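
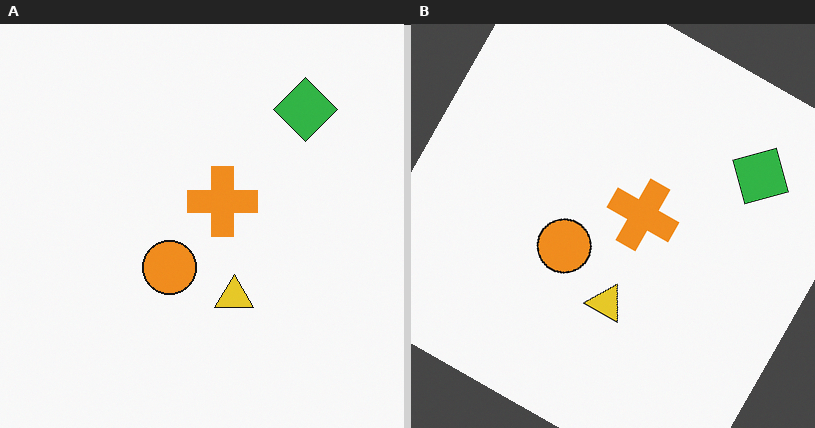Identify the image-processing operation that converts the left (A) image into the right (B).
The right (B) image is the left (A) rotated clockwise by a clearly visible amount.

Every shape is tilted by the same angle and the image corners show triangular fill wedges — a whole-image rotation by a non-right angle.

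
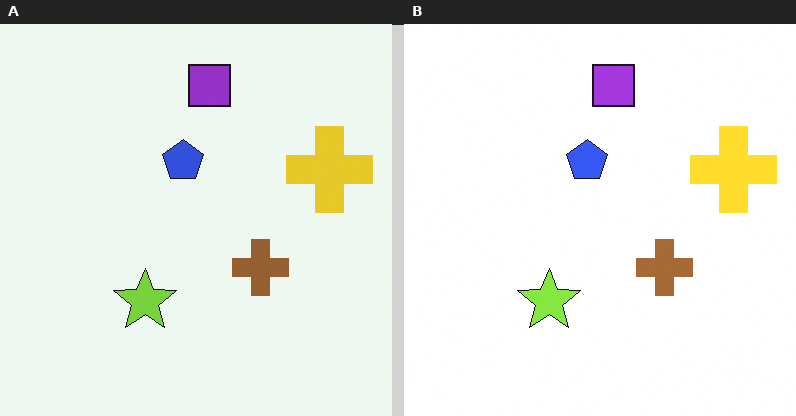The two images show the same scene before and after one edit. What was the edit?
The right (B) image is the left (A) slightly brightened.

Every pixel — background and shapes alike — is uniformly brightened.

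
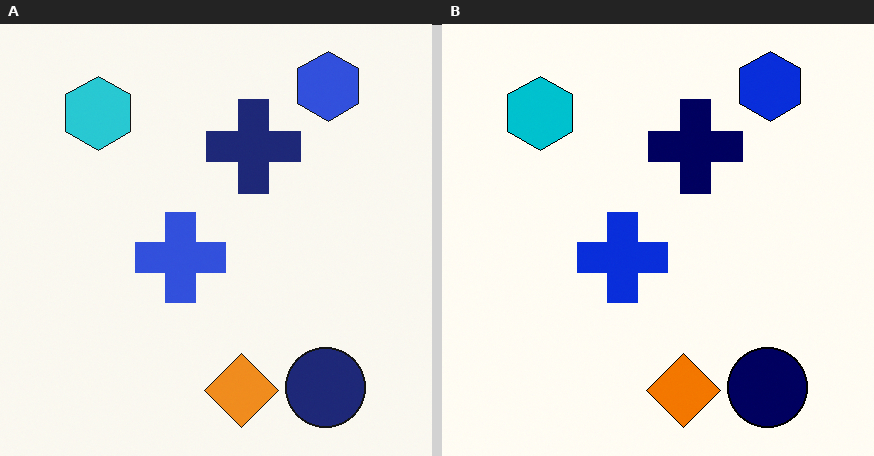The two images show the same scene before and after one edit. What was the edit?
The transformation is: given slightly increased contrast.

Tones are pushed away from mid-grey across the whole image — a global contrast change.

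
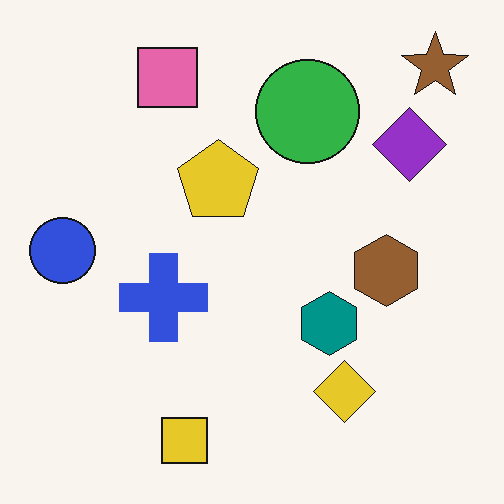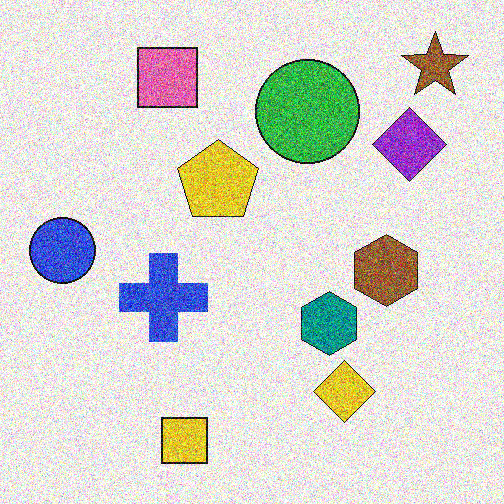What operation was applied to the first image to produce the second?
Degraded with heavy additive noise.

Random speckle covers the whole image, including the flat background.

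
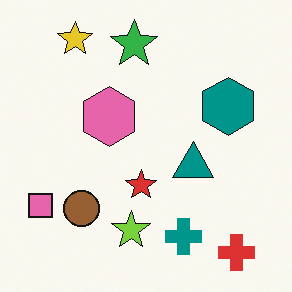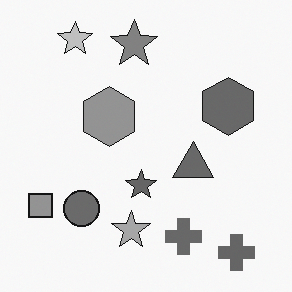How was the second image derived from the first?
The image was converted to grayscale.

All color is removed — every shape is now a shade of grey.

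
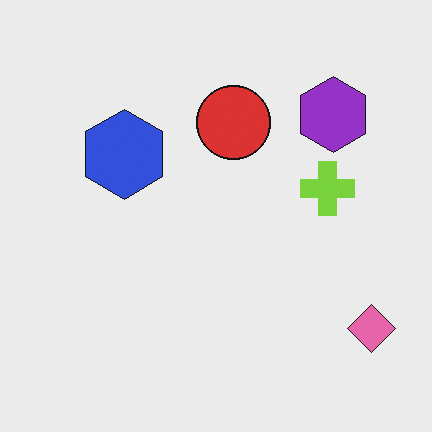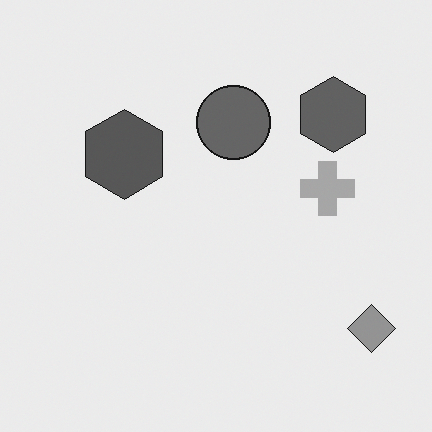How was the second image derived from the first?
This is the original image converted to grayscale.

All color is removed — every shape is now a shade of grey.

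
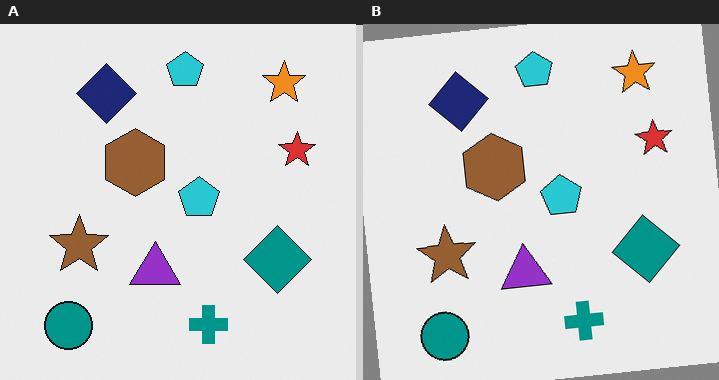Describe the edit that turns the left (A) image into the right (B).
Rotated counter-clockwise by a small amount.

Every shape is tilted by the same angle and the image corners show triangular fill wedges — a whole-image rotation by a non-right angle.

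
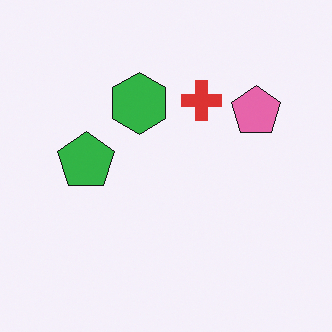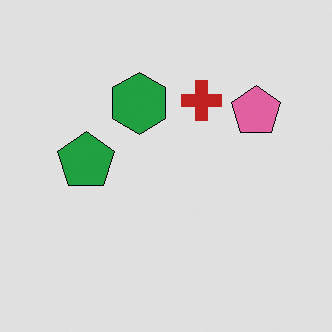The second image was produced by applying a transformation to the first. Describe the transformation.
This is the original image moderately posterized.

Each flat color has snapped to a coarser quantized level — most visibly, the near-white background has dropped to a flat grey.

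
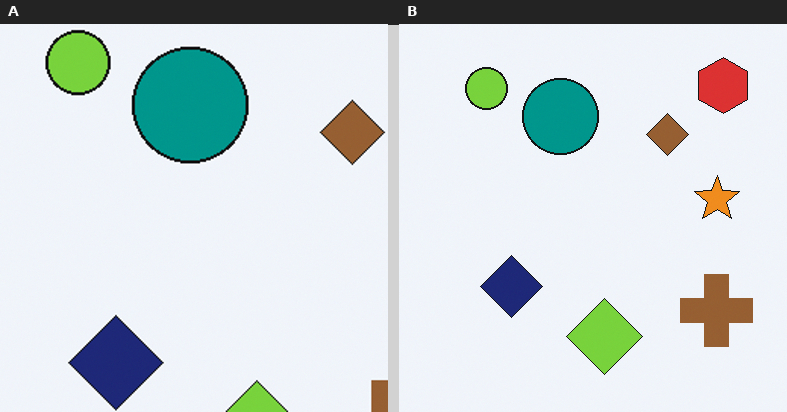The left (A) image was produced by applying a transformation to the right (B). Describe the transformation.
The left (A) image is the right (B) cropped slightly and scaled back up.

The visible shapes are larger and the field of view is narrower; shapes near the original edges may be partly or wholly outside the frame — a crop-and-rescale.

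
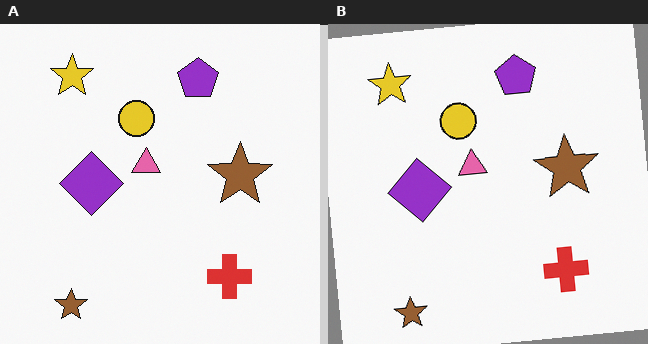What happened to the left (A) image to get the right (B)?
The right (B) image is the left (A) rotated counter-clockwise by a small amount.

Every shape is tilted by the same angle and the image corners show triangular fill wedges — a whole-image rotation by a non-right angle.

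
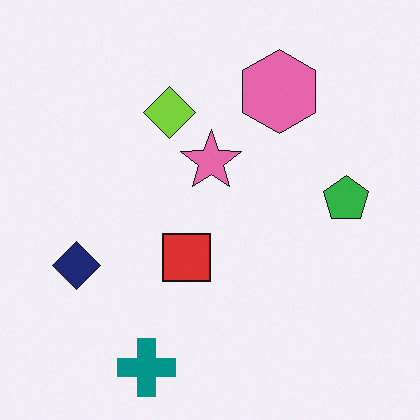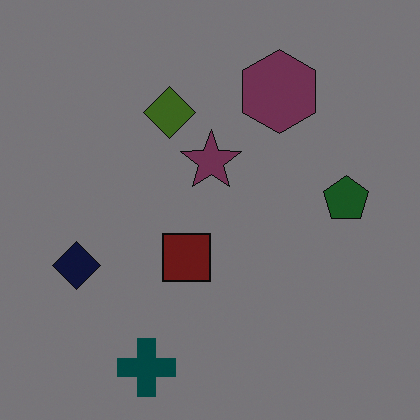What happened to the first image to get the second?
This is the original image darkened a lot.

Every pixel — background and shapes alike — is uniformly darkened.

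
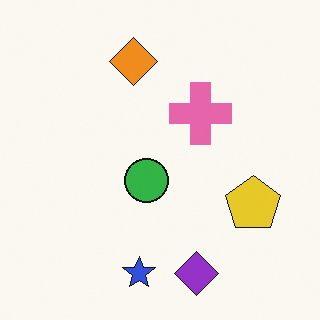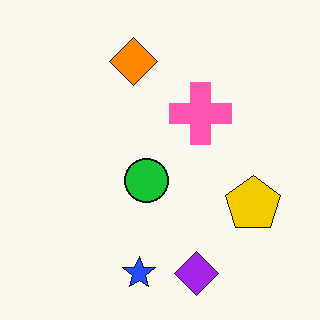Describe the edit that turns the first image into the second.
Slightly oversaturated.

All colors are more vivid — a global saturation change.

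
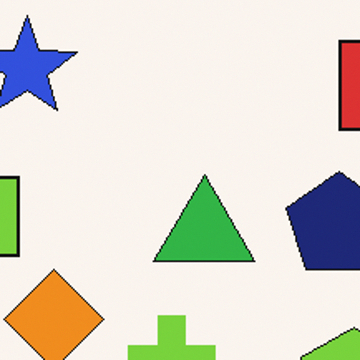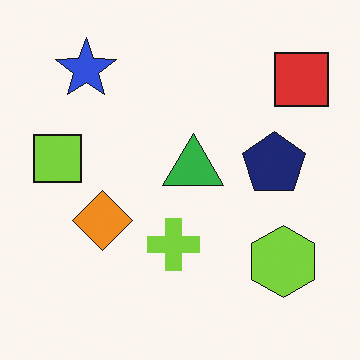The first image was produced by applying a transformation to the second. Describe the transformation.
The first image is the second cropped to a noticeably smaller region and rescaled.

The visible shapes are larger and the field of view is narrower; shapes near the original edges may be partly or wholly outside the frame — a crop-and-rescale.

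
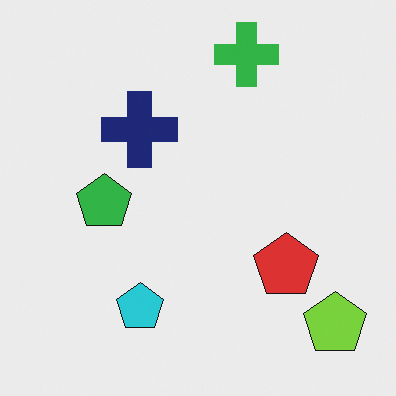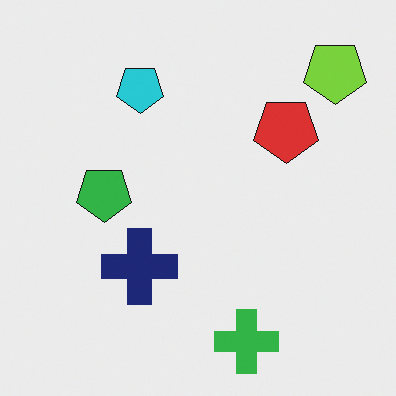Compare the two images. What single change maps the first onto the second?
The image was flipped vertically (top ↔ bottom).

The green cross is in the top of the first image and the bottom of the second — shapes on opposite sides of the horizontal midline have swapped in a mirror flip.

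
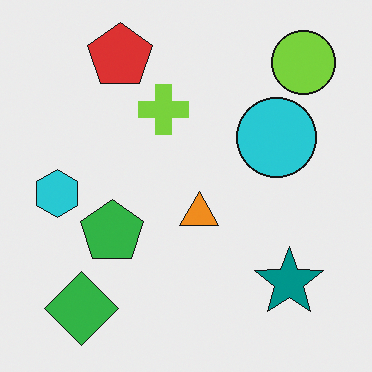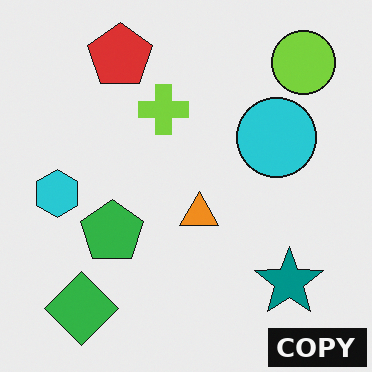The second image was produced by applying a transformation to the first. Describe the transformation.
The second image is the first watermarked with the text "COPY" in the lower-right corner.

A dark label reading "COPY" appears in the lower-right corner.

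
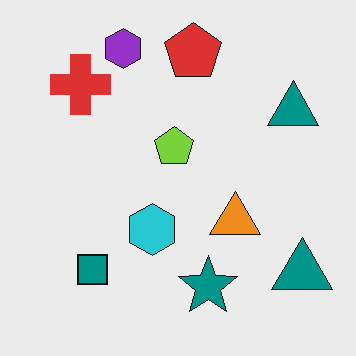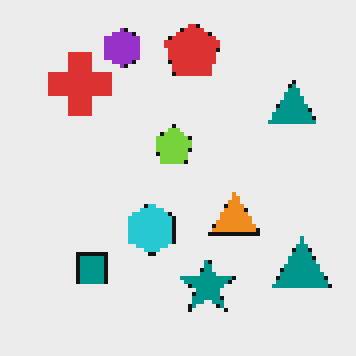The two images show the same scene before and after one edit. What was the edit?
It was mildly pixelated.

Shapes are reduced to large square blocks; fine edges and outlines are lost — a downscale-then-upscale (mosaic) effect.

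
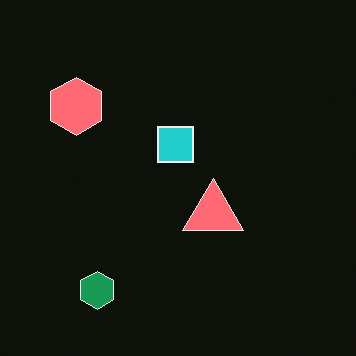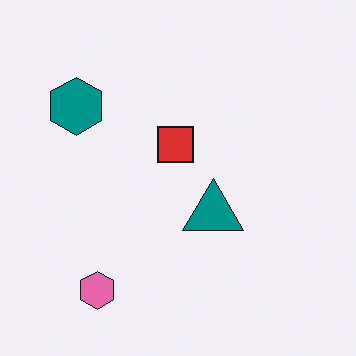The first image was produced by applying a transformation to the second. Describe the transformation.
Color-inverted (negative).

The light background has become dark and every shape's color is its complement — a photographic negative.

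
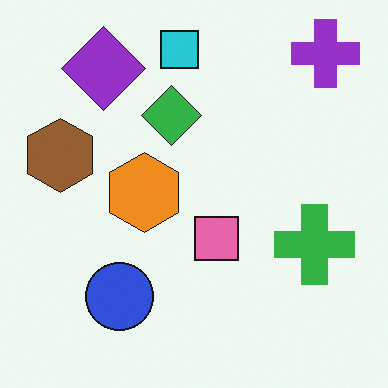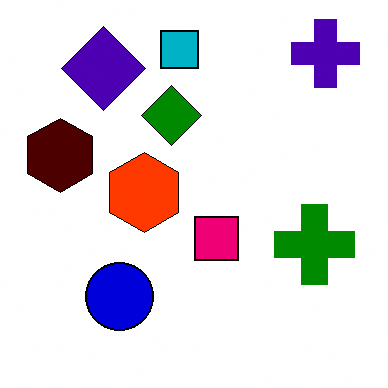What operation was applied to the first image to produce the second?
It was given much higher contrast.

Tones are pushed away from mid-grey across the whole image — a global contrast change.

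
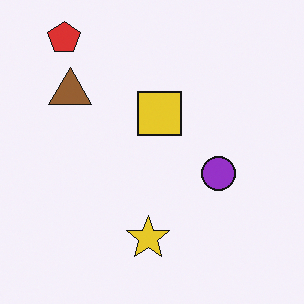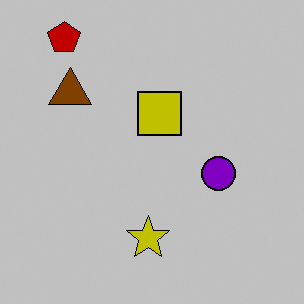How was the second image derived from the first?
This is the original image heavily posterized to just a handful of flat colors.

Each flat color has snapped to a coarser quantized level — most visibly, the near-white background has dropped to a flat grey.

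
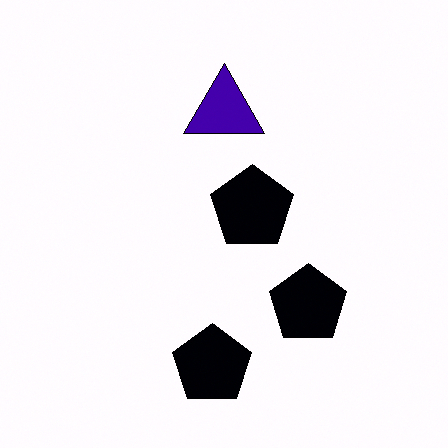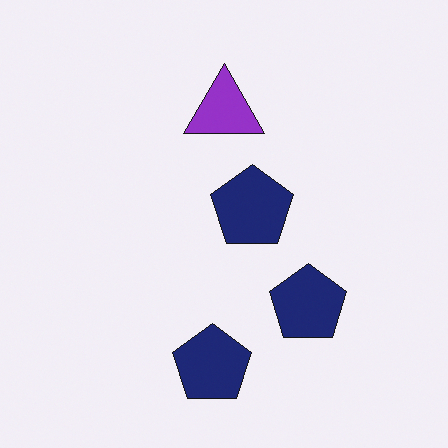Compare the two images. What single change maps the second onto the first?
Given much higher contrast.

Tones are pushed away from mid-grey across the whole image — a global contrast change.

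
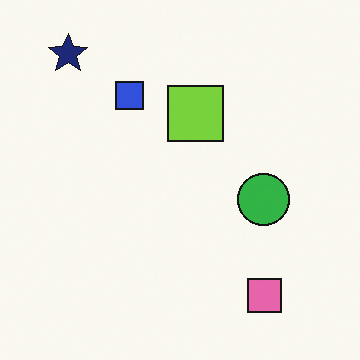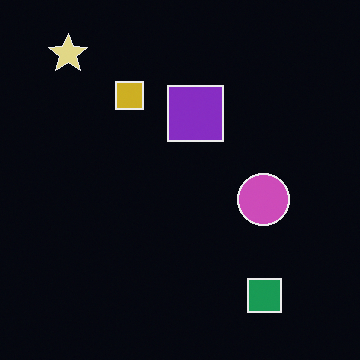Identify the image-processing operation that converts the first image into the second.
The image was color-inverted (negative).

The light background has become dark and every shape's color is its complement — a photographic negative.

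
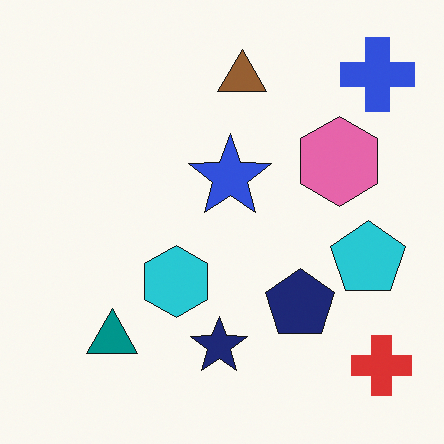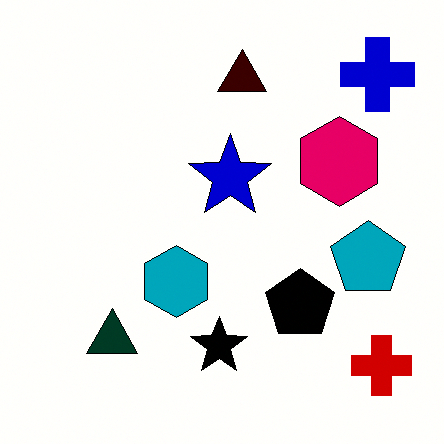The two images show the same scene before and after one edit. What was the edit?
The transformation is: given much higher contrast.

Tones are pushed away from mid-grey across the whole image — a global contrast change.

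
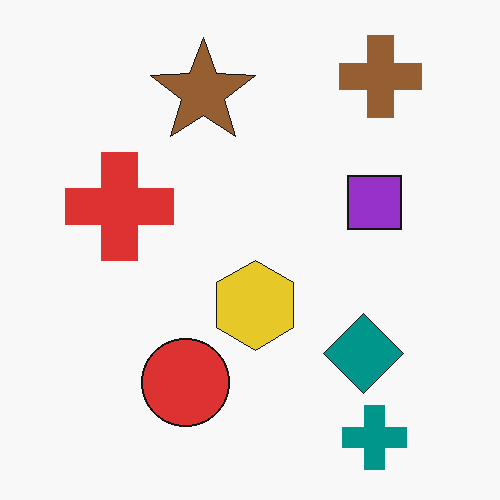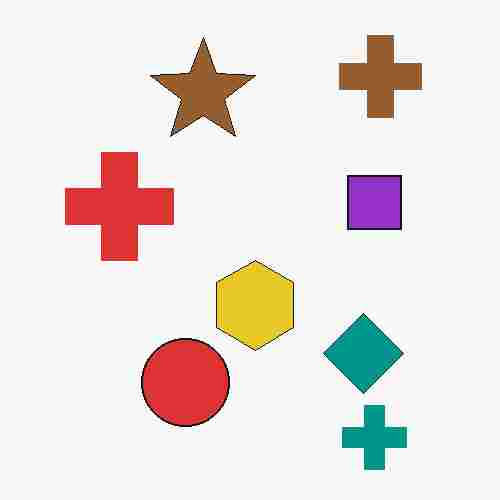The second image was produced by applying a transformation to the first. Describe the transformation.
This is the original image degraded with heavy JPEG compression.

Blocky 8×8 compression artifacts appear around shape edges and the flat background shows ringing — characteristic JPEG degradation.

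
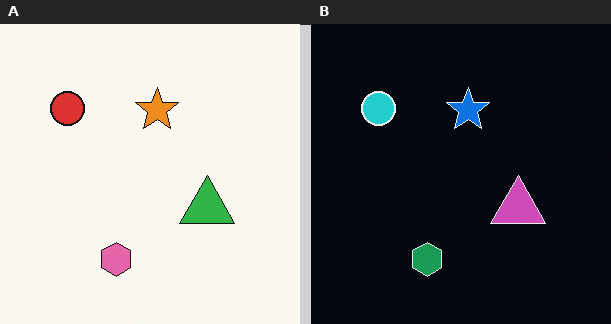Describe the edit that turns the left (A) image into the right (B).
The image was color-inverted (negative).

The light background has become dark and every shape's color is its complement — a photographic negative.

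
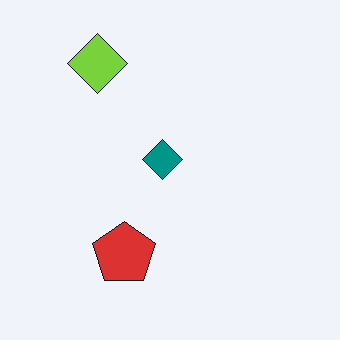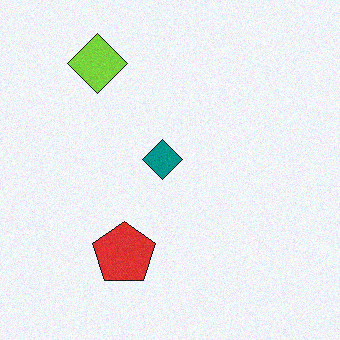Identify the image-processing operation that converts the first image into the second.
It was degraded with light additive noise.

Random speckle covers the whole image, including the flat background.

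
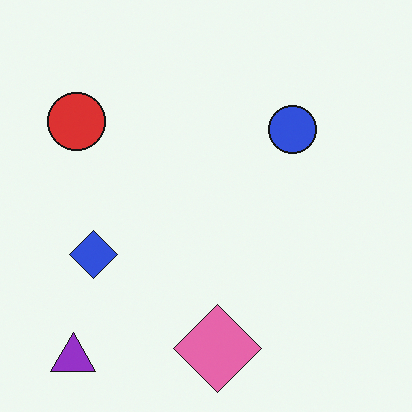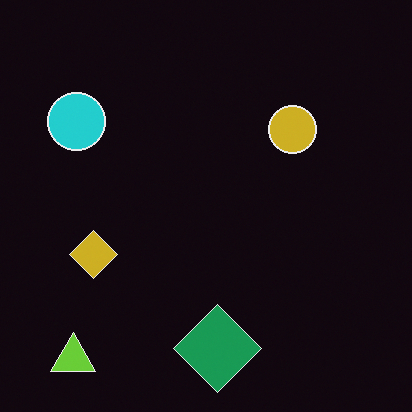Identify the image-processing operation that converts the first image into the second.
The image was color-inverted (negative).

The light background has become dark and every shape's color is its complement — a photographic negative.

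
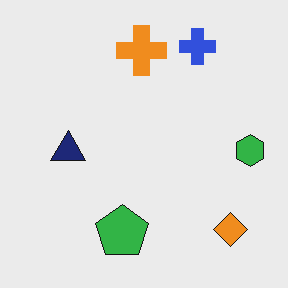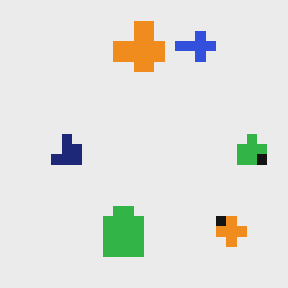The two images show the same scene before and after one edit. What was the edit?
The second image is the first coarsely pixelated.

Shapes are reduced to large square blocks; fine edges and outlines are lost — a downscale-then-upscale (mosaic) effect.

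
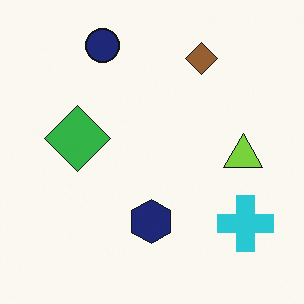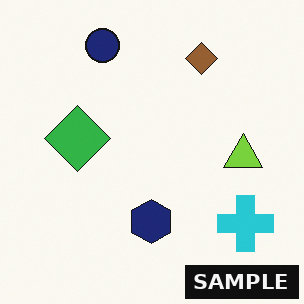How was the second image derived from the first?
Watermarked with the text "SAMPLE" in the lower-right corner.

A dark label reading "SAMPLE" appears in the lower-right corner.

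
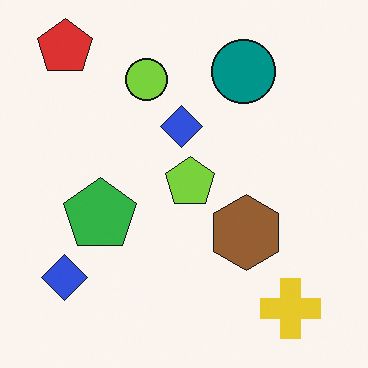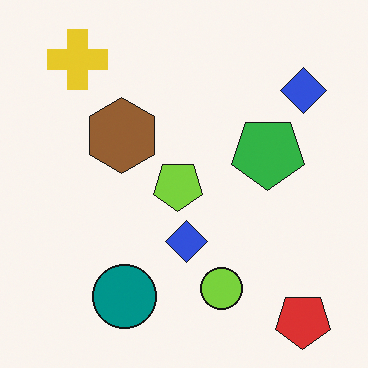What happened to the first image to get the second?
The image was rotated 180°.

The red pentagon sits in the top-left of the first image and the bottom-right of the second — consistent with a whole-image 180° rotation.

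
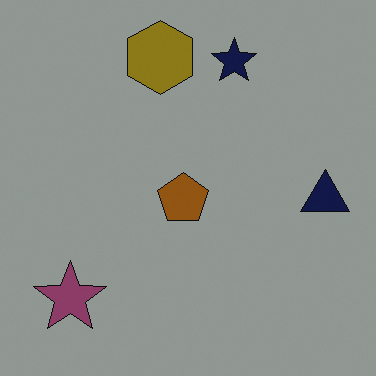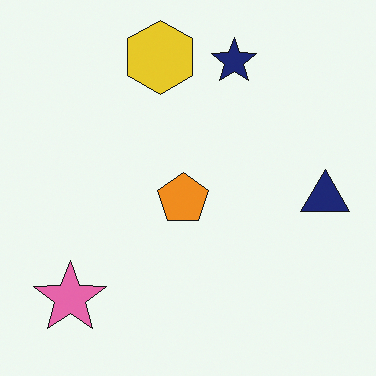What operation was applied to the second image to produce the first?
The image was noticeably darkened.

Every pixel — background and shapes alike — is uniformly darkened.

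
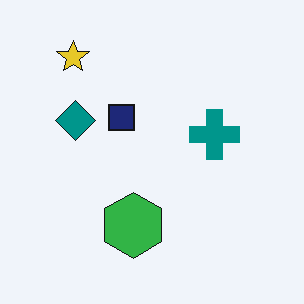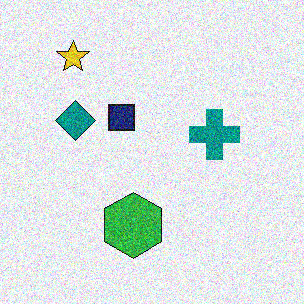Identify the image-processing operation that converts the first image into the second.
This is the original image degraded with a thick layer of grain.

Random speckle covers the whole image, including the flat background.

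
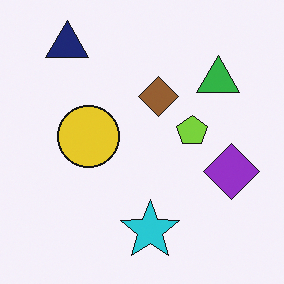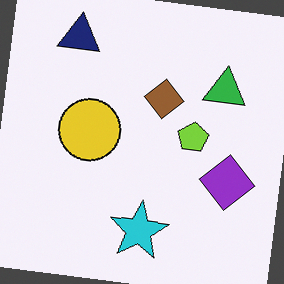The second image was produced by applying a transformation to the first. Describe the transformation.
The image was rotated clockwise by a small amount.

Every shape is tilted by the same angle and the image corners show triangular fill wedges — a whole-image rotation by a non-right angle.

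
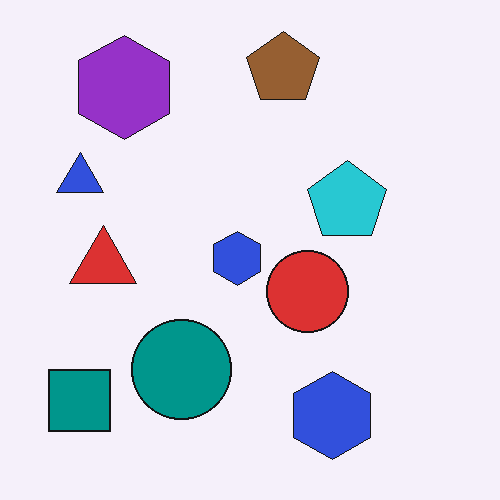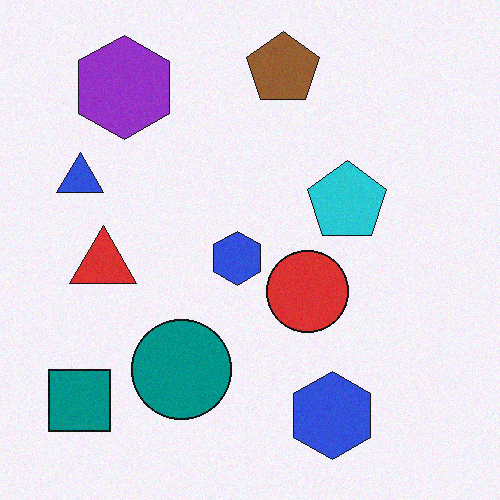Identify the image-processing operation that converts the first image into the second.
The transformation is: degraded with subtle gaussian noise.

Random speckle covers the whole image, including the flat background.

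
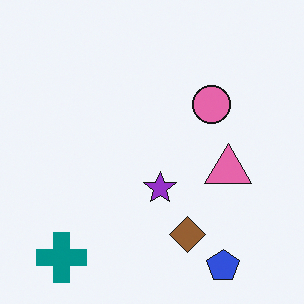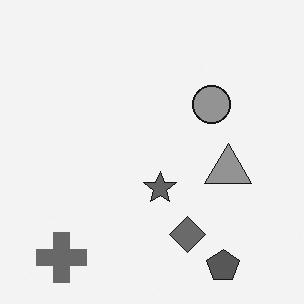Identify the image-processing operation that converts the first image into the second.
The image was converted to grayscale.

All color is removed — every shape is now a shade of grey.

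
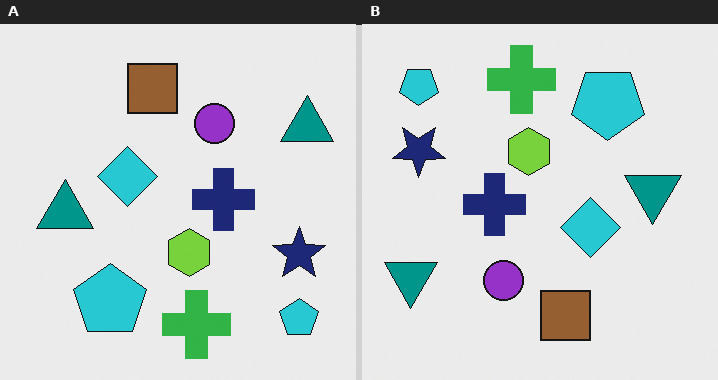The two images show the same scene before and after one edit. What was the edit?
The right (B) image is the left (A) rotated 180°.

The navy star sits in the right of the left (A) image and the left of the right (B) — consistent with a whole-image 180° rotation.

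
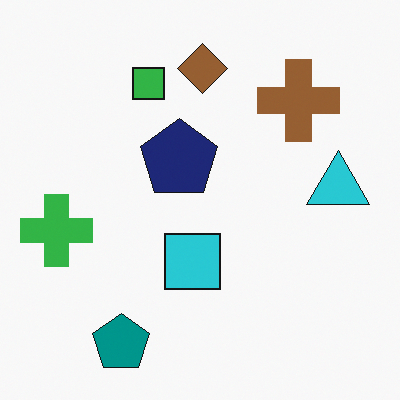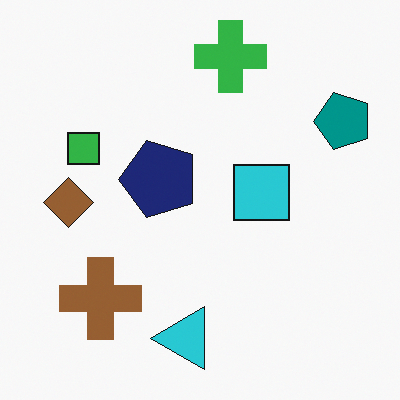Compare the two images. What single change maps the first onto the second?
It was transposed (reflected across the top-left ↔ bottom-right diagonal).

Shapes have swapped their row and column positions — what was in the top-right is now in the bottom-left — a diagonal reflection.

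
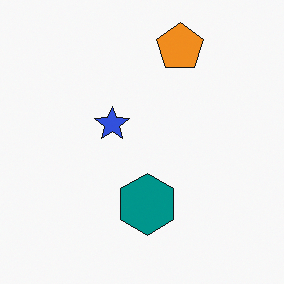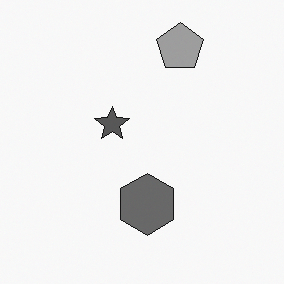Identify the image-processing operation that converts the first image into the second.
It was converted to grayscale.

All color is removed — every shape is now a shade of grey.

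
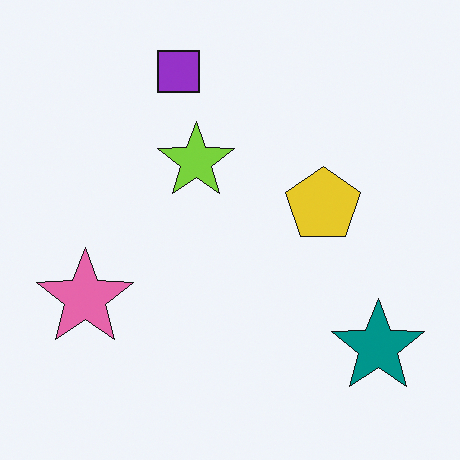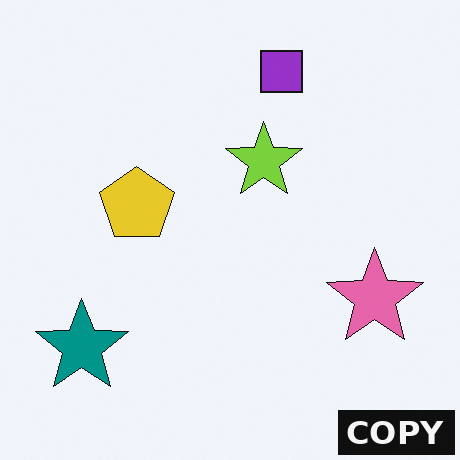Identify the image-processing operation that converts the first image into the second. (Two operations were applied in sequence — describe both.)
The second image is the first flipped horizontally (left ↔ right), then watermarked with the text "COPY" in the lower-right corner.

The teal star is in the bottom-right of the first image and the bottom-left of the second — shapes on opposite sides of the vertical midline have swapped in a mirror flip. A dark label reading "COPY" appears in the lower-right corner.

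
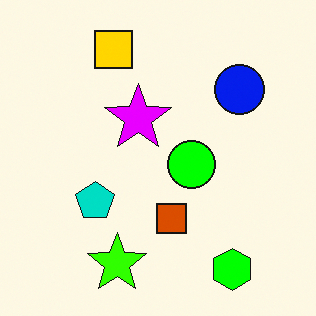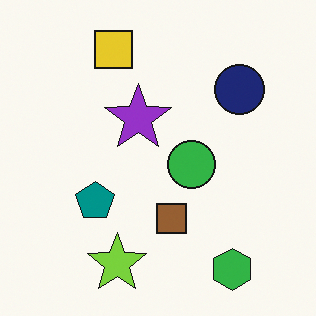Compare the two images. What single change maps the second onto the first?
The transformation is: heavily oversaturated.

All colors are more vivid — a global saturation change.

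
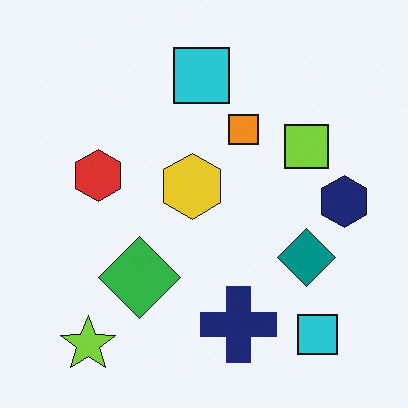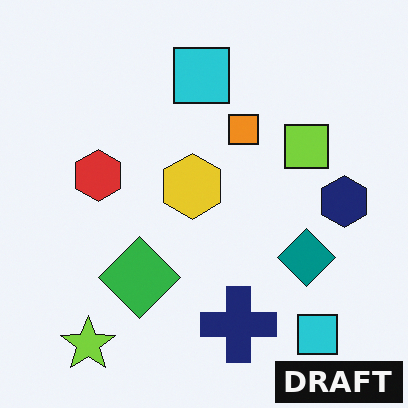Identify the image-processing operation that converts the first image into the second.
The image was watermarked with the text "DRAFT" in the lower-right corner.

A dark label reading "DRAFT" appears in the lower-right corner.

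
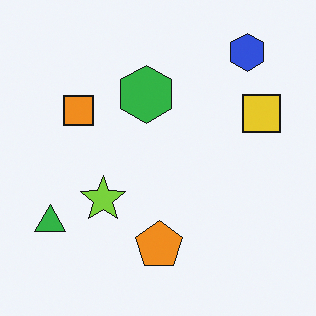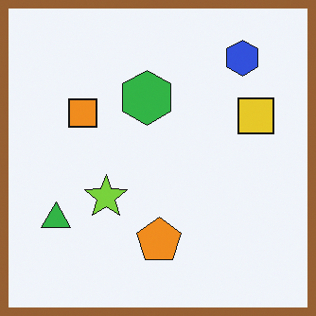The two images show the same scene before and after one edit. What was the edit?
The transformation is: framed with a brown border.

A solid brown frame runs around the edge of the second image, with the content slightly shrunk inside it.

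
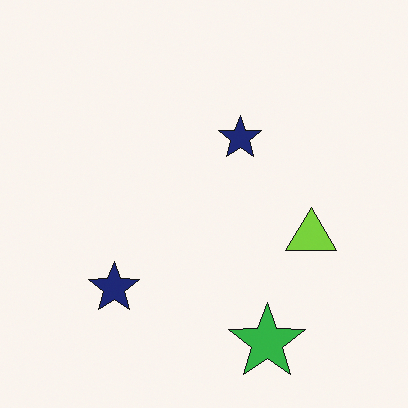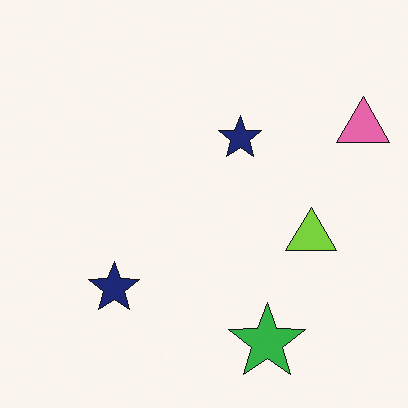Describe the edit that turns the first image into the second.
Overlaid with an additional pink triangle.

A pink triangle appears in the second image that is absent from the first.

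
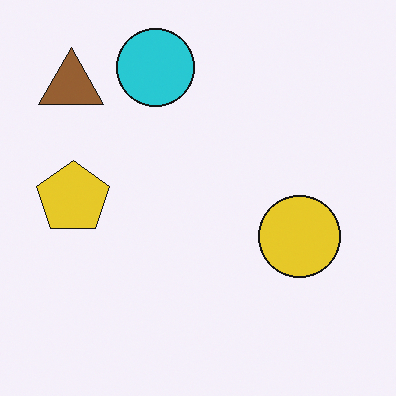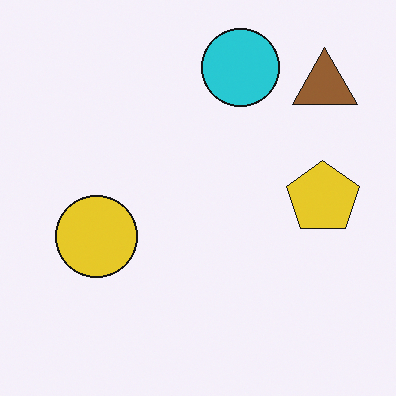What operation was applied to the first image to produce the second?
The image was flipped horizontally (left ↔ right).

The brown triangle is in the top-left of the first image and the top-right of the second — shapes on opposite sides of the vertical midline have swapped in a mirror flip.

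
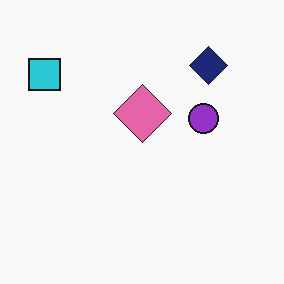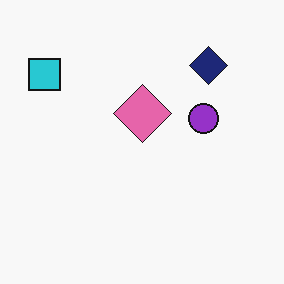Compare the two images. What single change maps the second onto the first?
This is the original image JPEG-compressed with visible artifacts.

Blocky 8×8 compression artifacts appear around shape edges and the flat background shows ringing — characteristic JPEG degradation.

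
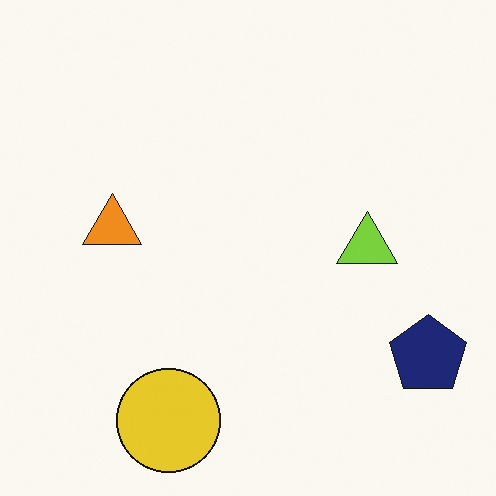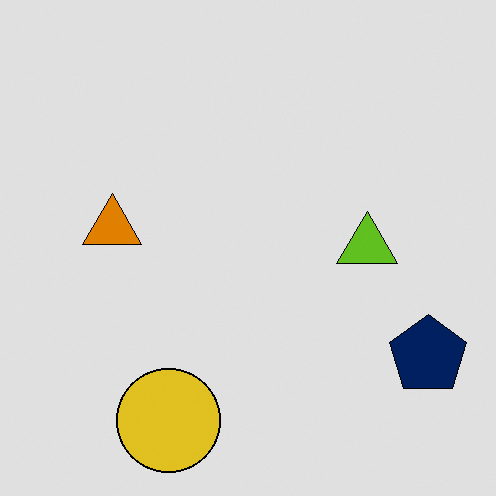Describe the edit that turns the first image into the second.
The image was moderately posterized.

Each flat color has snapped to a coarser quantized level — most visibly, the near-white background has dropped to a flat grey.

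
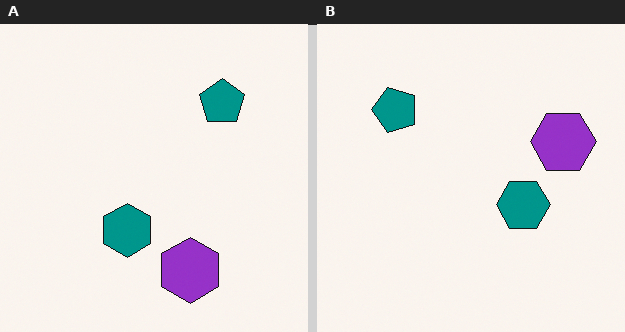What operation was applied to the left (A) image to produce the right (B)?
The image was rotated 90° counter-clockwise.

The teal pentagon sits in the top-right of the left (A) image and the top-left of the right (B) — consistent with a whole-image 90° counter-clockwise rotation.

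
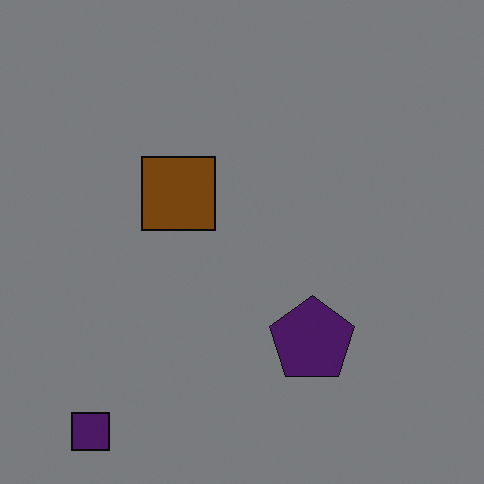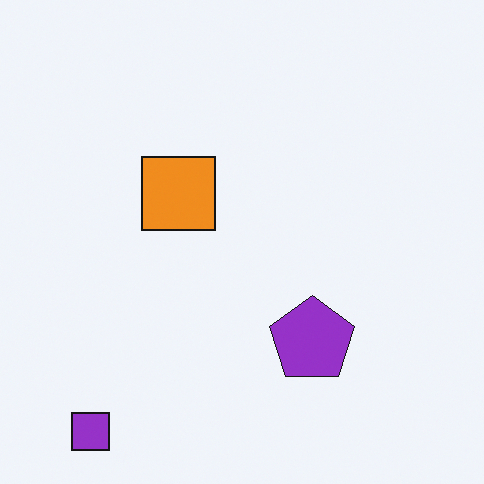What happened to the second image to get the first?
The first image is the second noticeably darkened.

Every pixel — background and shapes alike — is uniformly darkened.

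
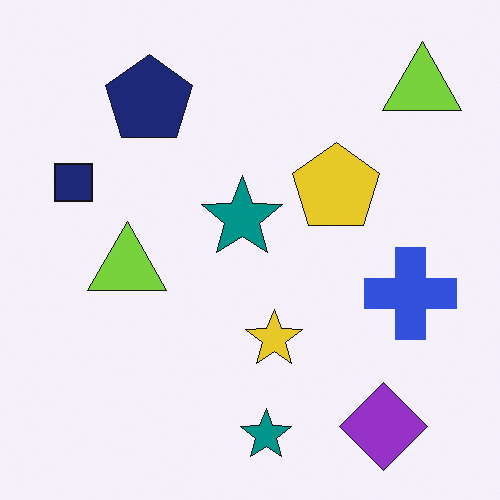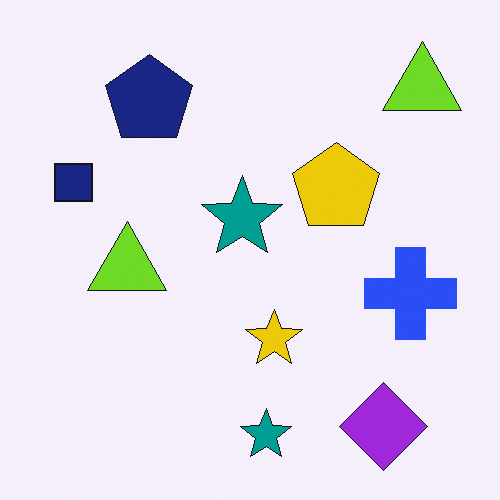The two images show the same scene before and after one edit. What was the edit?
Slightly oversaturated.

All colors are more vivid — a global saturation change.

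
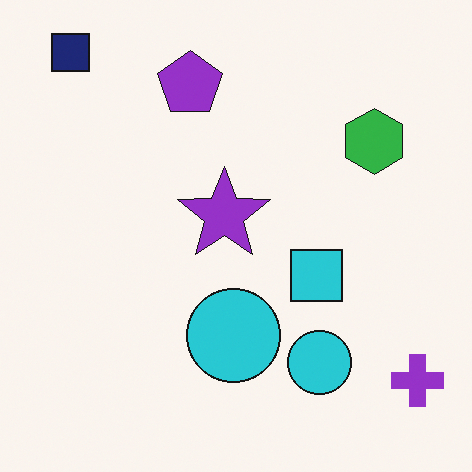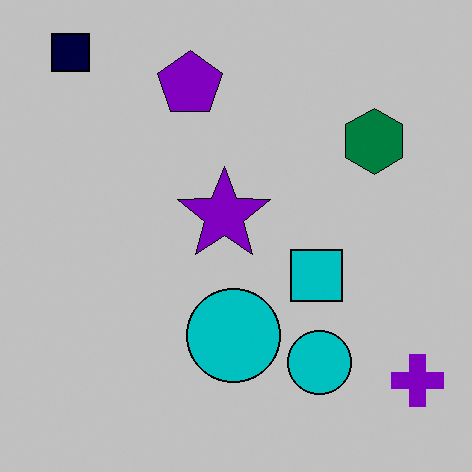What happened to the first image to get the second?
This is the original image aggressively posterized.

Each flat color has snapped to a coarser quantized level — most visibly, the near-white background has dropped to a flat grey.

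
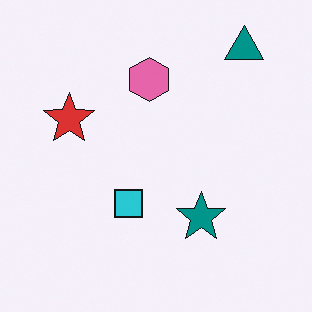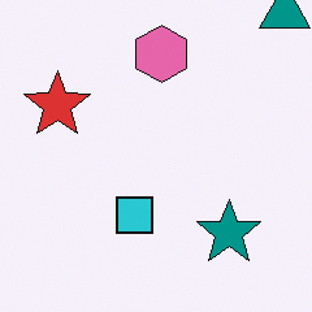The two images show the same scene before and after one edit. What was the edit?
The image was cropped to a modestly smaller region and rescaled.

The visible shapes are larger and the field of view is narrower; shapes near the original edges may be partly or wholly outside the frame — a crop-and-rescale.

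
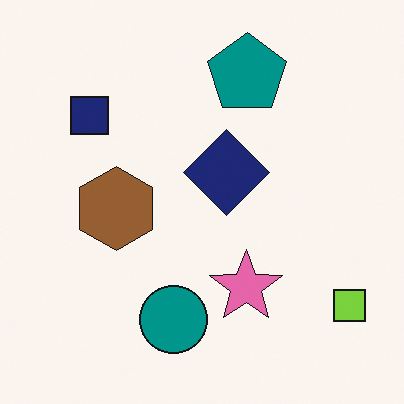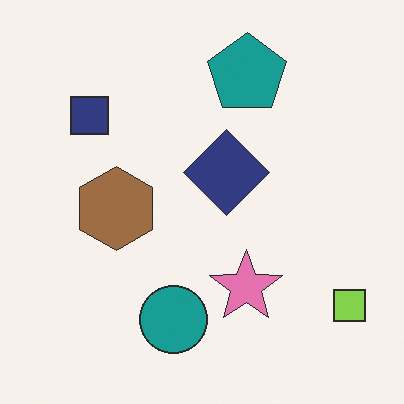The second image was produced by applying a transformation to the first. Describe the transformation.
The image was given slightly reduced contrast.

Tones are pushed toward mid-grey across the whole image — a global contrast change.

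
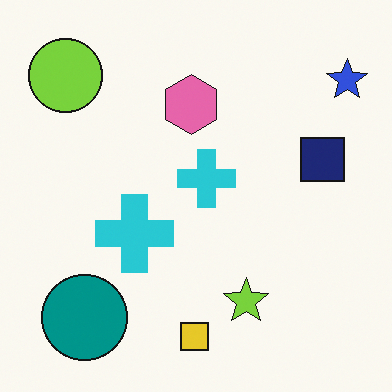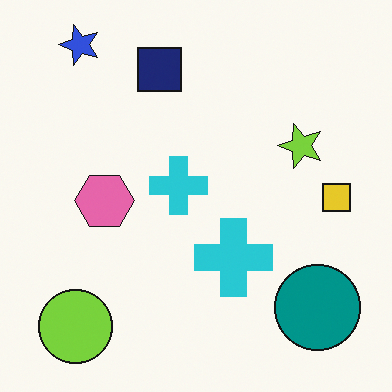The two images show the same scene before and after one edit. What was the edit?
The second image is the first rotated 90° counter-clockwise.

The blue star sits in the top-right of the first image and the top-left of the second — consistent with a whole-image 90° counter-clockwise rotation.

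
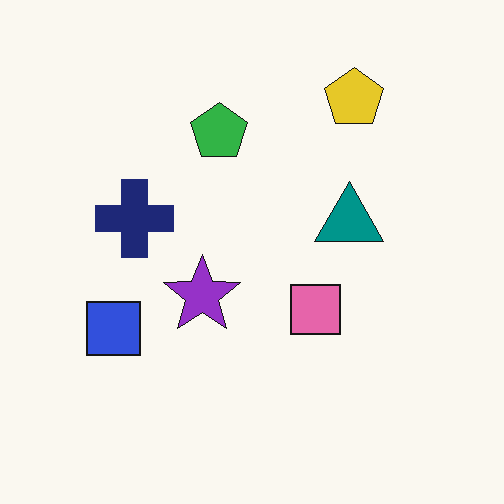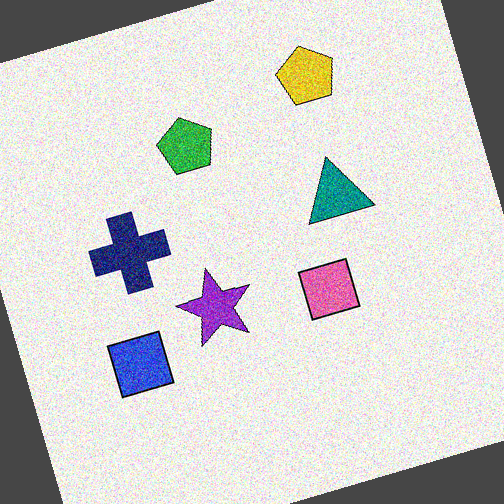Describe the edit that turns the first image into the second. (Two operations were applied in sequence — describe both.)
It was degraded with heavy additive noise, then rotated counter-clockwise by a clearly visible amount.

Random speckle covers the whole image, including the flat background. Every shape is tilted by the same angle and the image corners show triangular fill wedges — a whole-image rotation by a non-right angle.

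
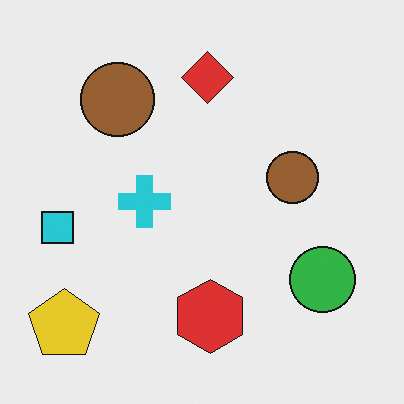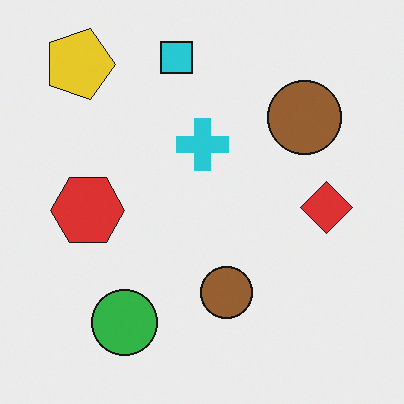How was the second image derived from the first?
Rotated 90° clockwise.

The yellow pentagon sits in the bottom-left of the first image and the top-left of the second — consistent with a whole-image 90° clockwise rotation.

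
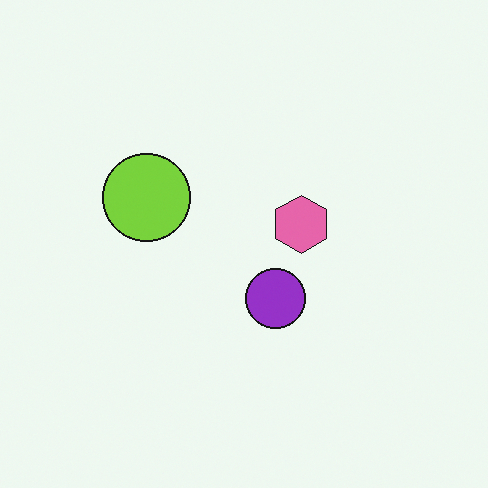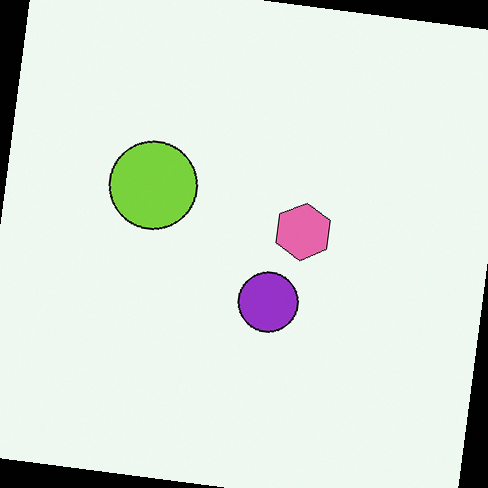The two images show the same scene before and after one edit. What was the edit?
The transformation is: rotated clockwise by a few degrees.

Every shape is tilted by the same angle and the image corners show triangular fill wedges — a whole-image rotation by a non-right angle.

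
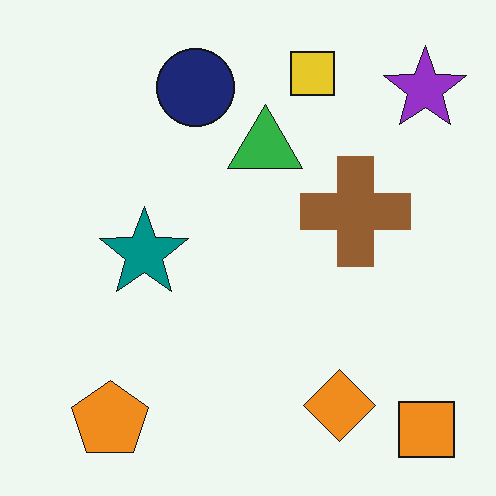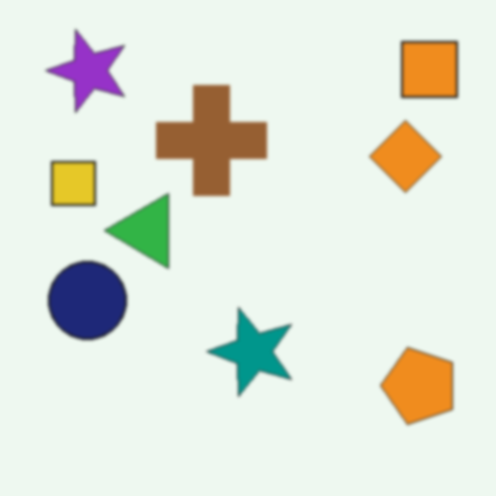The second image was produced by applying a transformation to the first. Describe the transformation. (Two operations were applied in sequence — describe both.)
This is the original image slightly softened, then rotated 90° counter-clockwise.

Shape edges and outlines are uniformly softened across the whole image. The orange square sits in the bottom-right of the first image and the top-right of the second — consistent with a whole-image 90° counter-clockwise rotation.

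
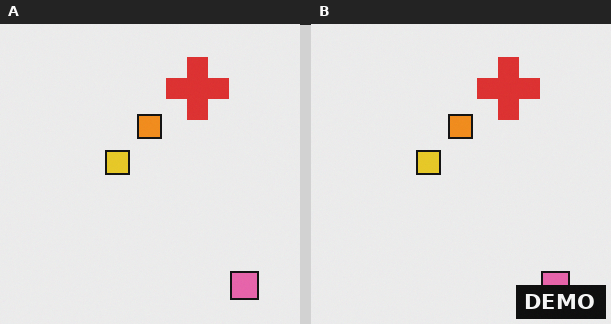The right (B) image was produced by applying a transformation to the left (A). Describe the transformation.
The transformation is: watermarked with the text "DEMO" in the lower-right corner.

A dark label reading "DEMO" appears in the lower-right corner.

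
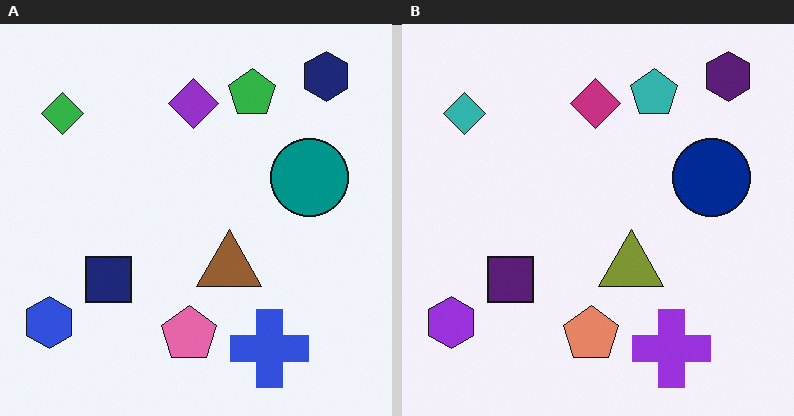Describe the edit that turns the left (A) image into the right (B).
Hue-shifted by a small amount.

Every shape's color has rotated by the same amount around the hue wheel — a uniform hue shift.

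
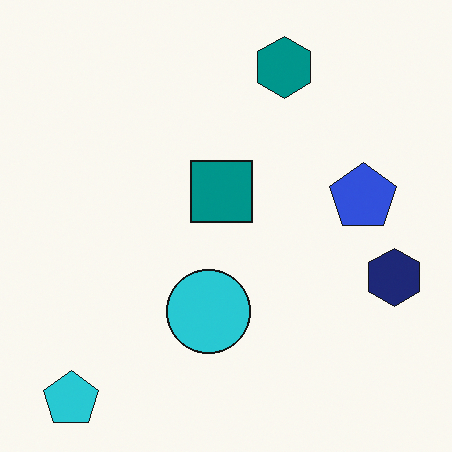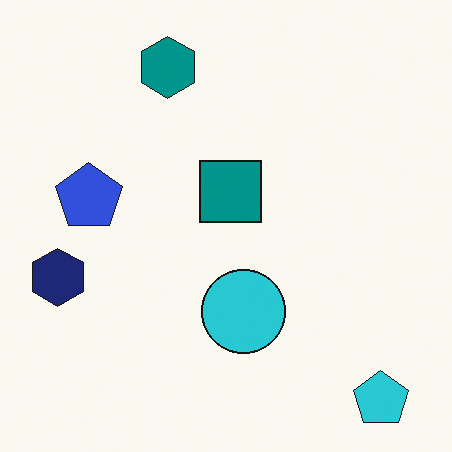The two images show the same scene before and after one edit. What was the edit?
Flipped horizontally (left ↔ right).

The navy hexagon is in the right of the first image and the left of the second — shapes on opposite sides of the vertical midline have swapped in a mirror flip.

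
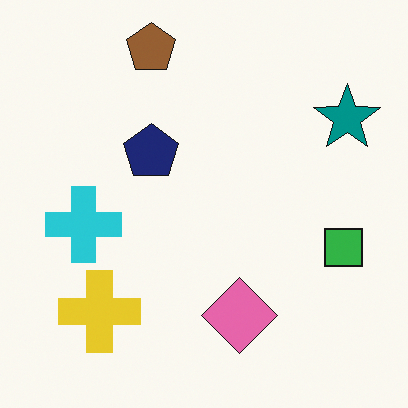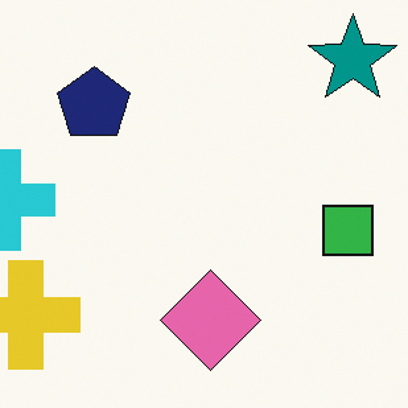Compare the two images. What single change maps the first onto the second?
The second image is the first cropped to a modestly smaller region and rescaled.

The visible shapes are larger and the field of view is narrower; shapes near the original edges may be partly or wholly outside the frame — a crop-and-rescale.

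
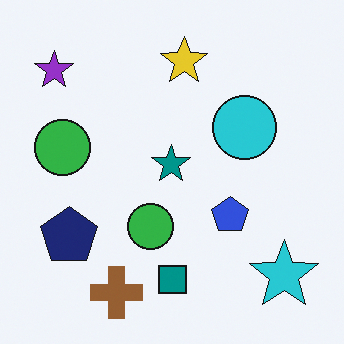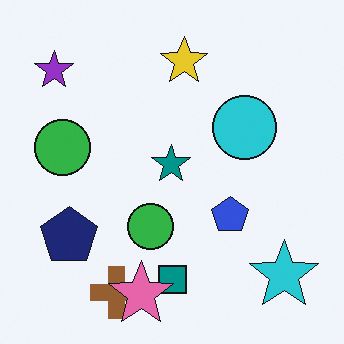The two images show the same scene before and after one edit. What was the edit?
It was overlaid with an additional pink star.

A pink star appears in the second image that is absent from the first.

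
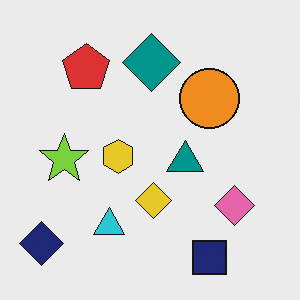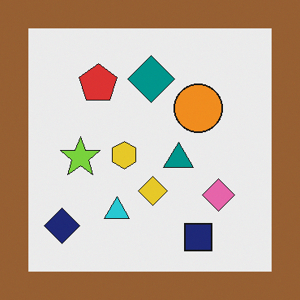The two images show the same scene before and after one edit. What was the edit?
The image was framed with a brown border.

A solid brown frame runs around the edge of the second image, with the content slightly shrunk inside it.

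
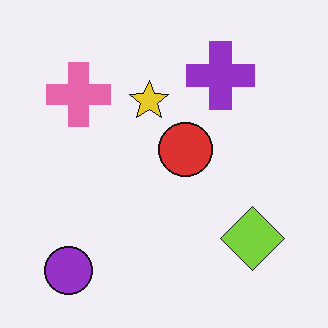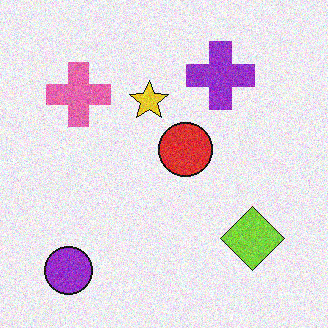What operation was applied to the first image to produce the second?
This is the original image degraded with visible gaussian noise.

Random speckle covers the whole image, including the flat background.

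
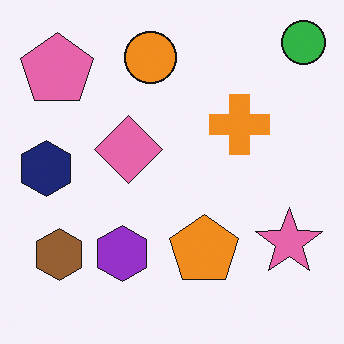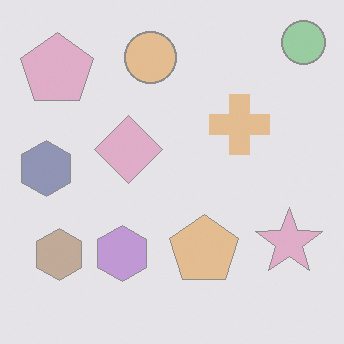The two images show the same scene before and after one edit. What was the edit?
The transformation is: washed out (contrast reduced).

Tones are pushed toward mid-grey across the whole image — a global contrast change.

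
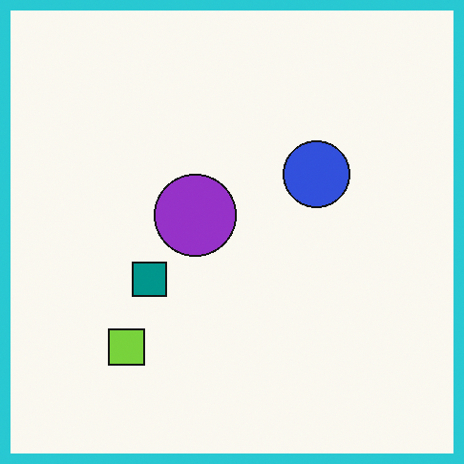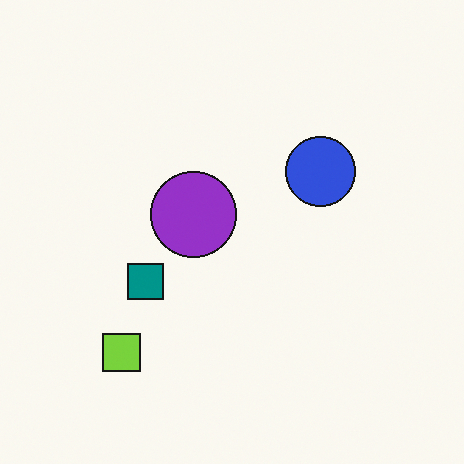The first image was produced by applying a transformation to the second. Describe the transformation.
The first image is the second framed with a cyan border.

A solid cyan frame runs around the edge of the first image, with the content slightly shrunk inside it.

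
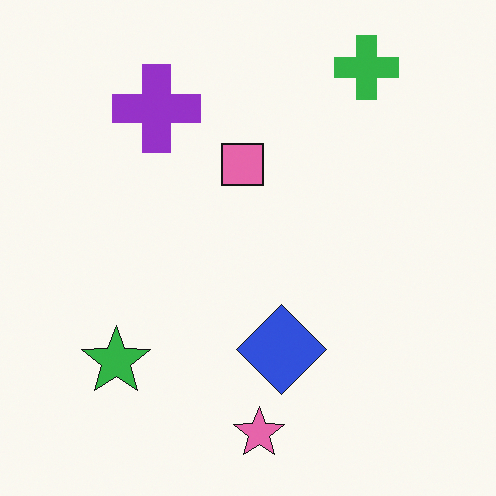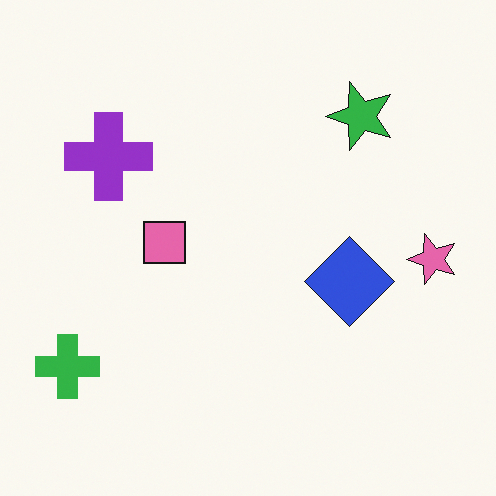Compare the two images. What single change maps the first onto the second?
It was transposed (reflected across the top-left ↔ bottom-right diagonal).

Shapes have swapped their row and column positions — what was in the top-right is now in the bottom-left — a diagonal reflection.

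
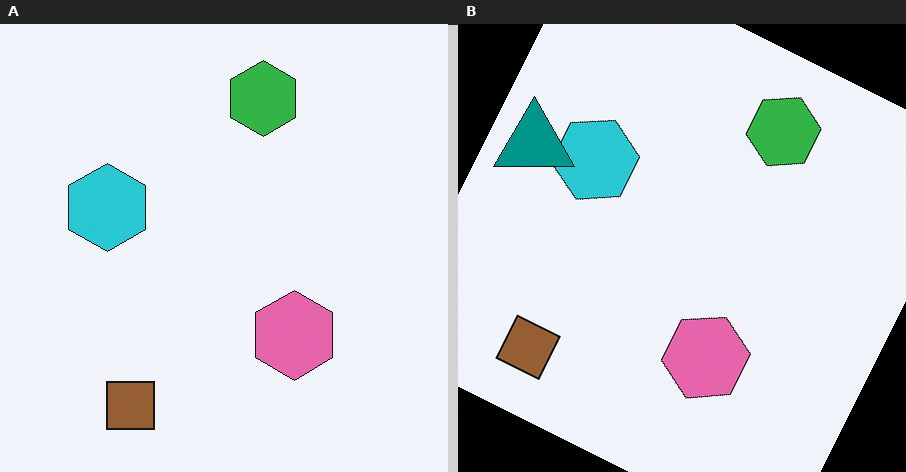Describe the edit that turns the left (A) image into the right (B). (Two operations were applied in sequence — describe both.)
The right (B) image is the left (A) rotated clockwise by a moderate amount, then overlaid with an additional teal triangle.

Every shape is tilted by the same angle and the image corners show triangular fill wedges — a whole-image rotation by a non-right angle. A teal triangle appears in the right (B) image that is absent from the left (A).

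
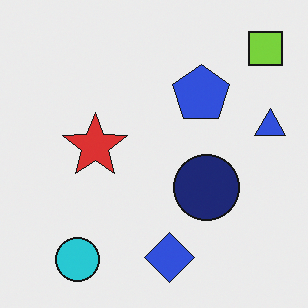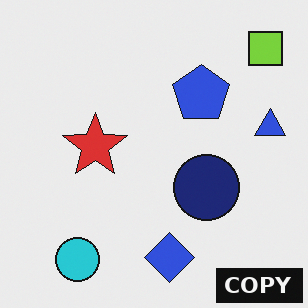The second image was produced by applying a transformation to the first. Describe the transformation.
The transformation is: watermarked with the text "COPY" in the lower-right corner.

A dark label reading "COPY" appears in the lower-right corner.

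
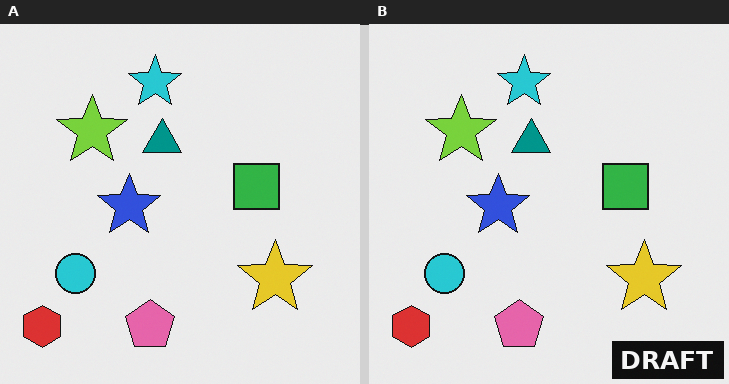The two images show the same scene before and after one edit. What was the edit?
This is the original image watermarked with the text "DRAFT" in the lower-right corner.

A dark label reading "DRAFT" appears in the lower-right corner.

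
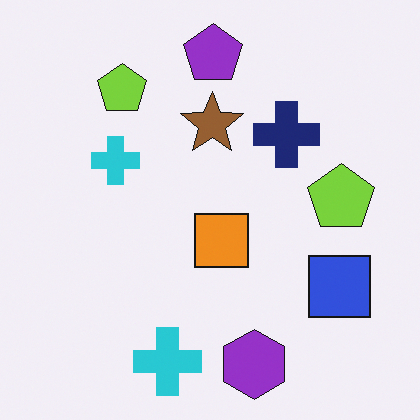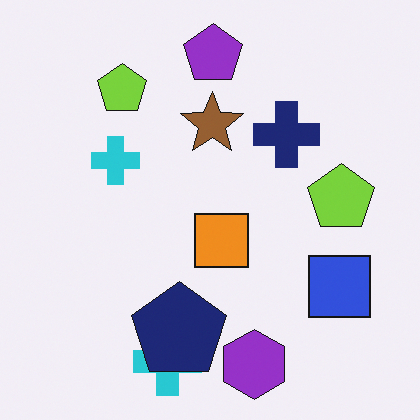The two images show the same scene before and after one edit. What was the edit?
It was overlaid with an additional navy pentagon.

A navy pentagon appears in the second image that is absent from the first.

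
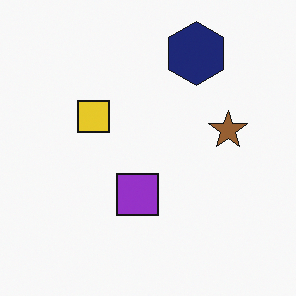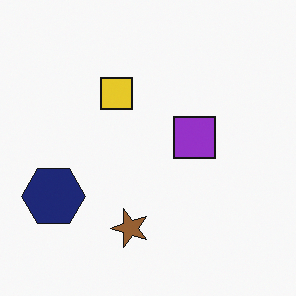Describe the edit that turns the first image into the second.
This is the original image transposed (reflected across the top-left ↔ bottom-right diagonal).

Shapes have swapped their row and column positions — what was in the top-right is now in the bottom-left — a diagonal reflection.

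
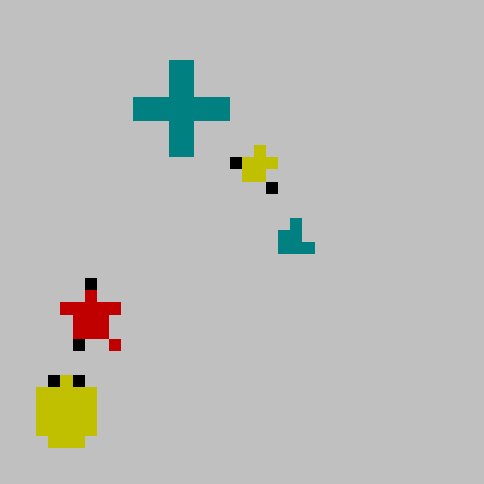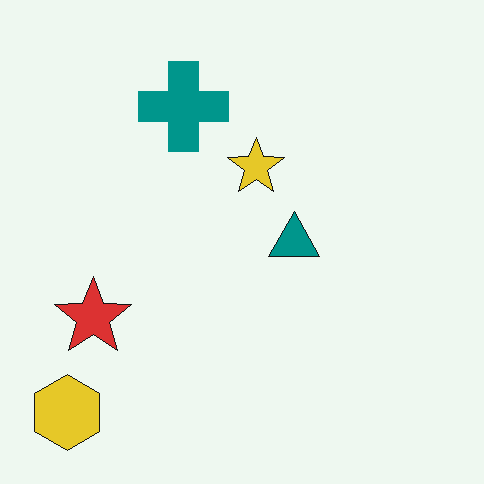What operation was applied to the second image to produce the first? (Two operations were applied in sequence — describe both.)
It was aggressively posterized, then heavily pixelated into large blocks.

Each flat color has snapped to a coarser quantized level — most visibly, the near-white background has dropped to a flat grey. Shapes are reduced to large square blocks; fine edges and outlines are lost — a downscale-then-upscale (mosaic) effect.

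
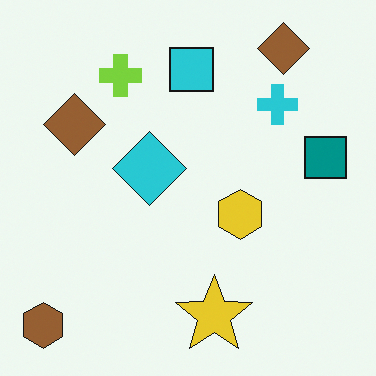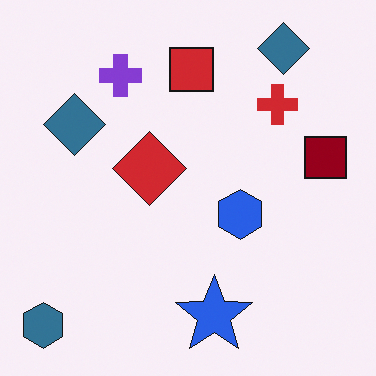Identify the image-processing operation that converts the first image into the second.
The second image is the first hue-shifted through roughly half the color wheel.

Every shape's color has rotated by the same amount around the hue wheel — a uniform hue shift.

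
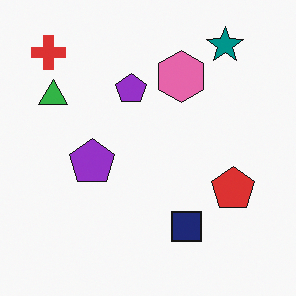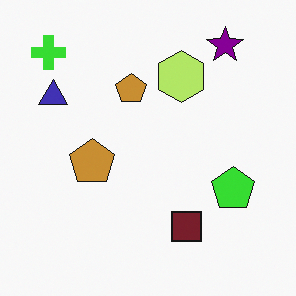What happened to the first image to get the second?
Hue-shifted by a moderate amount.

Every shape's color has rotated by the same amount around the hue wheel — a uniform hue shift.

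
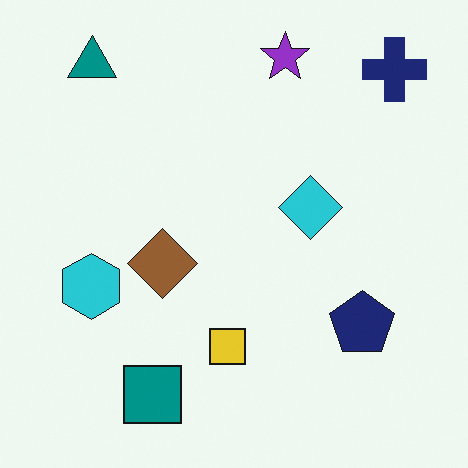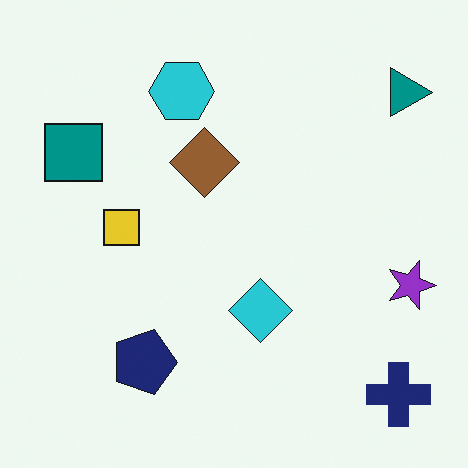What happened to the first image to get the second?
It was rotated 90° clockwise.

The navy cross sits in the top-right of the first image and the bottom-right of the second — consistent with a whole-image 90° clockwise rotation.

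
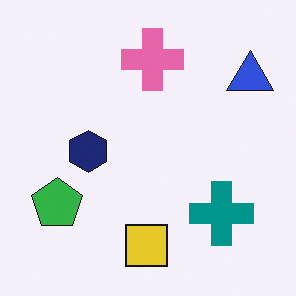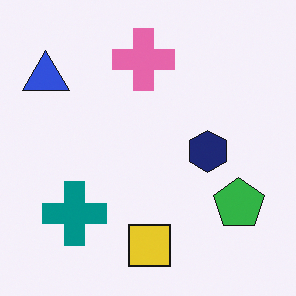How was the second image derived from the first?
Flipped horizontally (left ↔ right).

The blue triangle is in the top-right of the first image and the top-left of the second — shapes on opposite sides of the vertical midline have swapped in a mirror flip.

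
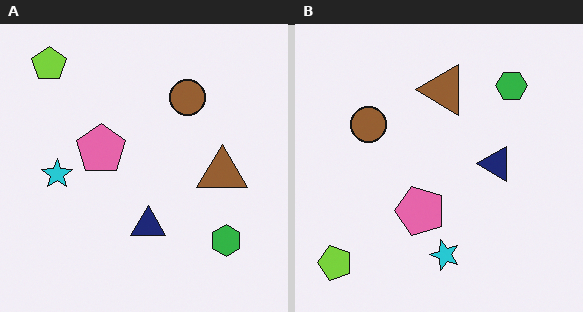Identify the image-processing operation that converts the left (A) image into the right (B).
The right (B) image is the left (A) rotated 90° counter-clockwise.

The lime pentagon sits in the top-left of the left (A) image and the bottom-left of the right (B) — consistent with a whole-image 90° counter-clockwise rotation.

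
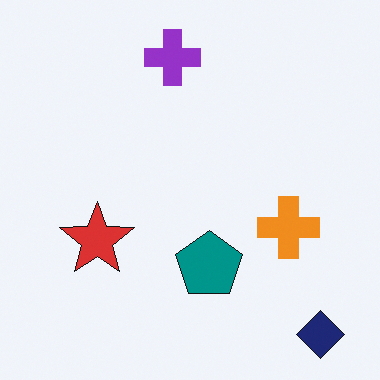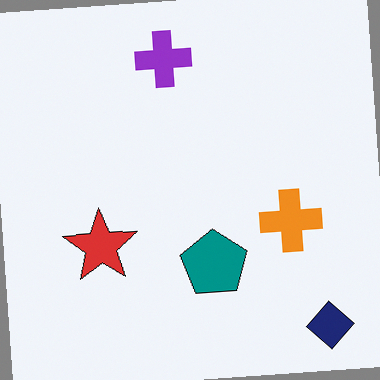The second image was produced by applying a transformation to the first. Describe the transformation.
The image was rotated counter-clockwise by a slight angle.

Every shape is tilted by the same angle and the image corners show triangular fill wedges — a whole-image rotation by a non-right angle.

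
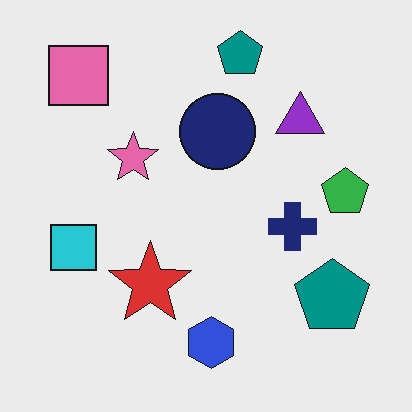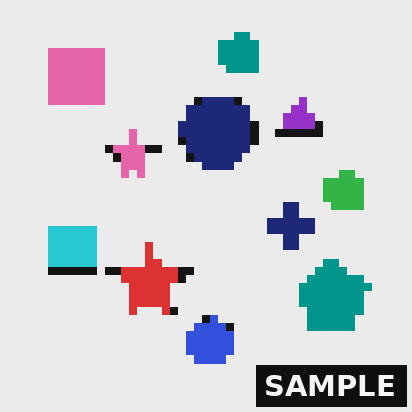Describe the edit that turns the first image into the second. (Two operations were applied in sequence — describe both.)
Pixelated into visible square blocks, then watermarked with the text "SAMPLE" in the lower-right corner.

Shapes are reduced to large square blocks; fine edges and outlines are lost — a downscale-then-upscale (mosaic) effect. A dark label reading "SAMPLE" appears in the lower-right corner.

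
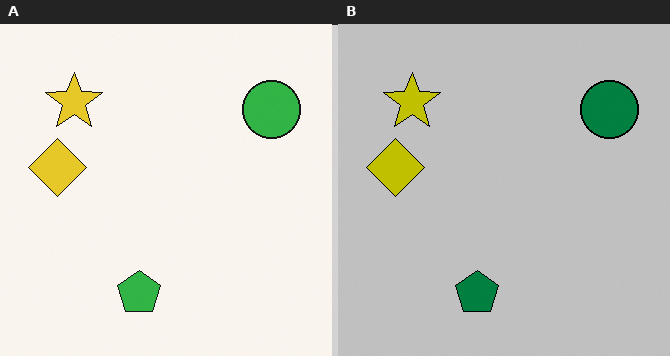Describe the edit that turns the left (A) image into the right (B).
The image was aggressively posterized.

Each flat color has snapped to a coarser quantized level — most visibly, the near-white background has dropped to a flat grey.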